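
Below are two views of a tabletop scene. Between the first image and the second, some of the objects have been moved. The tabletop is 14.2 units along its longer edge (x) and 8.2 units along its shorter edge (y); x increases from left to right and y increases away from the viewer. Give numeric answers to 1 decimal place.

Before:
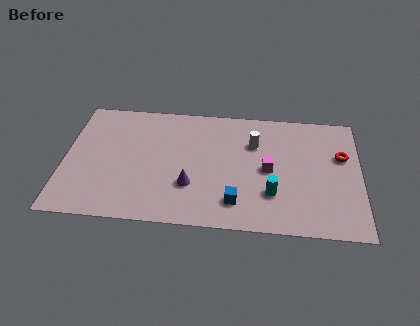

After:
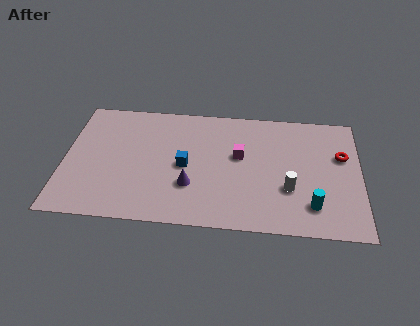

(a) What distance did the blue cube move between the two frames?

3.3

From (8.3, 1.7) to (5.8, 3.9), the blue cube covered √(2.5² + 2.2²) ≈ 3.3 units.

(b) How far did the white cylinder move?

3.4

From (9.1, 5.7) to (10.8, 2.8), the white cylinder covered √(1.7² + 2.9²) ≈ 3.4 units.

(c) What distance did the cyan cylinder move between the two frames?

2.0

The cyan cylinder was near (10.0, 2.4) before and (11.9, 1.8) after, so it travelled √(1.9² + 0.6²) ≈ 2.0 units.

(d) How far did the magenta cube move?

1.6

From (9.8, 4.0) to (8.4, 4.8), the magenta cube covered √(1.4² + 0.8²) ≈ 1.6 units.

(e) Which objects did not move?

the red torus and the purple cone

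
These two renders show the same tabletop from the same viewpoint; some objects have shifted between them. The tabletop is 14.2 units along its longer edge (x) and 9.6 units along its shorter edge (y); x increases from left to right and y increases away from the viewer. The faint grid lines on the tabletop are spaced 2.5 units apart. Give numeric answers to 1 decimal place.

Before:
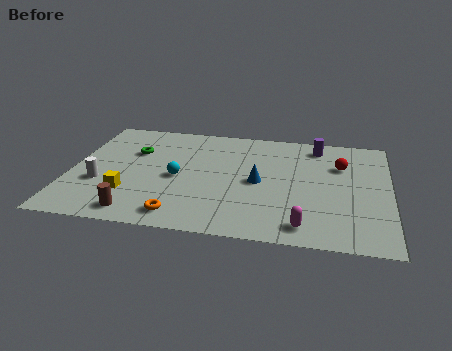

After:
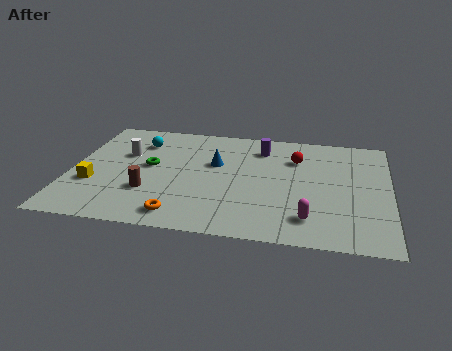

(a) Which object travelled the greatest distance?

the cyan sphere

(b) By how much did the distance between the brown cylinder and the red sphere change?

-2.8

They were about 10.3 units apart before and 7.5 after — 2.8 units closer together.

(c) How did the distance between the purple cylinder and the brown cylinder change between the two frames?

-3.8

Before: roughly 10.4 units apart; after: 6.6. That's 3.8 units closer together.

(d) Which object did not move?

the orange torus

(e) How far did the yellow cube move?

1.7

The yellow cube was near (2.7, 2.7) before and (1.1, 3.3) after, so it travelled √(1.6² + 0.6²) ≈ 1.7 units.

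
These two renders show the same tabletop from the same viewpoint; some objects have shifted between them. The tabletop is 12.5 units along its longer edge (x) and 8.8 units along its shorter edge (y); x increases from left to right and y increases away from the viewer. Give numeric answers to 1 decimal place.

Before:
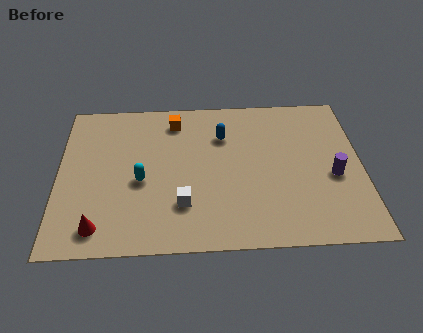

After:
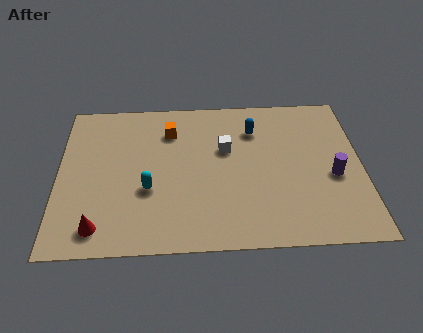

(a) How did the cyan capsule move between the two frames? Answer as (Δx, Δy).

(0.3, -0.5)

The cyan capsule was at about (3.4, 3.8) and moved to about (3.7, 3.3).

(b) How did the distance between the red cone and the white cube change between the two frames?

+3.1

The distance was about 3.6 in the first image and 6.7 in the second, so they moved 3.1 units further apart.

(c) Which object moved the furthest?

the white cube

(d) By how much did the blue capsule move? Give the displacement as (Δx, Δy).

(1.3, 0.3)

The blue capsule started near (6.8, 6.3) and ended near (8.1, 6.6).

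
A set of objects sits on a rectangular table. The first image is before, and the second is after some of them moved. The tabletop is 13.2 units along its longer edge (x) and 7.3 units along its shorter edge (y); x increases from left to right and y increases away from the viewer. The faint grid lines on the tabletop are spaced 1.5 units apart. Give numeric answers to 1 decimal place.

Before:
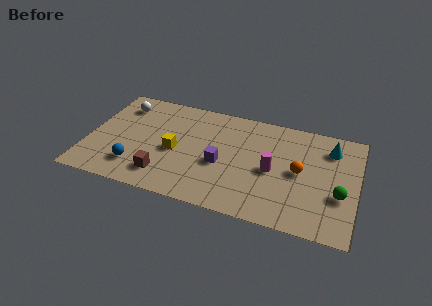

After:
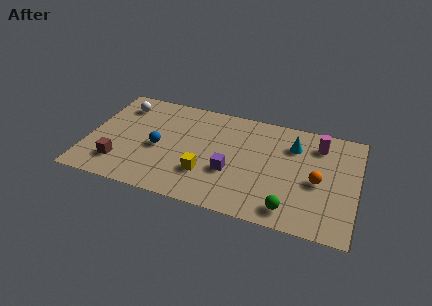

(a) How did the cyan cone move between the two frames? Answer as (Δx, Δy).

(-1.8, -0.3)

The cyan cone started near (11.8, 5.7) and ended near (10.0, 5.4).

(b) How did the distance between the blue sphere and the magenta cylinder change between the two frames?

+1.3

The distance was about 6.8 in the first image and 8.1 in the second, so they moved 1.3 units further apart.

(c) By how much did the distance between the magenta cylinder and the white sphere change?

+1.7

The distance was about 8.1 in the first image and 9.8 in the second, so they moved 1.7 units further apart.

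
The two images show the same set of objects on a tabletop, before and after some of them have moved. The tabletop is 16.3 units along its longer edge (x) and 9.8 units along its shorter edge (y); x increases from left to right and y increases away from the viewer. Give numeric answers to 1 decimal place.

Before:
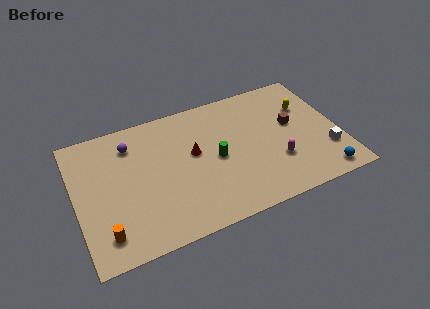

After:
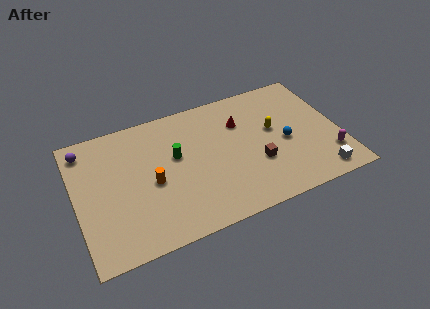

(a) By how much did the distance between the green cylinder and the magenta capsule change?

+5.9

The distance was about 3.9 in the first image and 9.8 in the second, so they moved 5.9 units further apart.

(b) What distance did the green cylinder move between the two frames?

2.6

From (8.6, 4.7) to (6.2, 5.8), the green cylinder covered √(2.4² + 1.1²) ≈ 2.6 units.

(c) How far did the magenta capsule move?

3.3

From (12.2, 3.1) to (15.4, 2.4), the magenta capsule covered √(3.2² + 0.7²) ≈ 3.3 units.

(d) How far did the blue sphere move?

3.8

The blue sphere was near (14.8, 1.1) before and (12.9, 4.4) after, so it travelled √(1.9² + 3.3²) ≈ 3.8 units.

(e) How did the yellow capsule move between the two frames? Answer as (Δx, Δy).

(-2.2, -1.1)

The yellow capsule was at about (14.5, 6.7) and moved to about (12.3, 5.6).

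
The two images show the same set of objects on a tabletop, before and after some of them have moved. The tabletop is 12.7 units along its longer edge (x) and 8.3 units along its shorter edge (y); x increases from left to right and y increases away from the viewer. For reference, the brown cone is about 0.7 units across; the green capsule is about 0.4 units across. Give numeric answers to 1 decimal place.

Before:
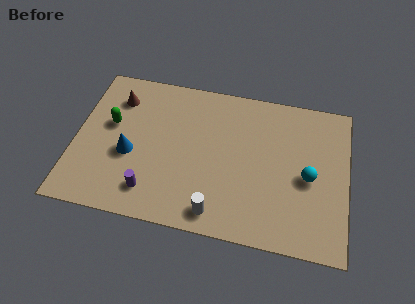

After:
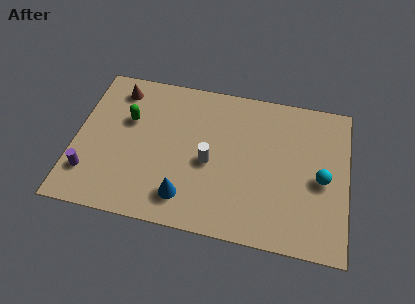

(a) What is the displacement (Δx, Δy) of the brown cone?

(0.0, 0.5)

The brown cone was at about (1.8, 6.4) and moved to about (1.8, 6.9).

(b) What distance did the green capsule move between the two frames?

0.9

The green capsule was near (1.6, 4.9) before and (2.4, 5.3) after, so it travelled √(0.8² + 0.4²) ≈ 0.9 units.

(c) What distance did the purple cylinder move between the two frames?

2.9

The purple cylinder was near (3.7, 1.6) before and (0.8, 2.0) after, so it travelled √(2.9² + 0.4²) ≈ 2.9 units.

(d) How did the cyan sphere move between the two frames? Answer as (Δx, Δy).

(0.6, 0.0)

The cyan sphere started near (10.9, 3.8) and ended near (11.5, 3.8).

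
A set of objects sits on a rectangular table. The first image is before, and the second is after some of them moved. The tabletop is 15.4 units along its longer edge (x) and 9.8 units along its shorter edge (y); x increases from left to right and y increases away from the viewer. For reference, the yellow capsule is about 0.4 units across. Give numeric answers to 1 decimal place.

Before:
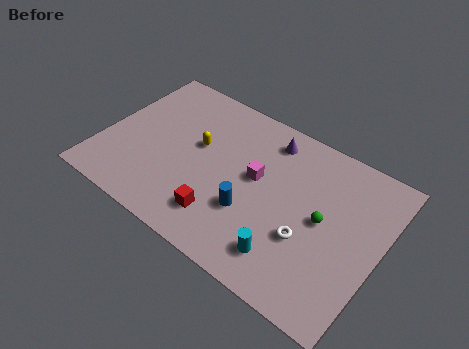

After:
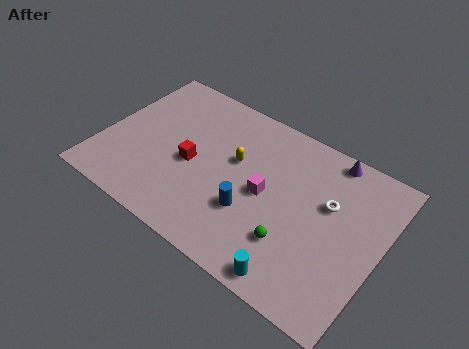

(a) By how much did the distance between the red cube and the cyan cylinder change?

+3.6

They were about 3.7 units apart before and 7.3 after — 3.6 units further apart.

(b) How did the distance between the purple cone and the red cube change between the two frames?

+2.0

Before: roughly 6.3 units apart; after: 8.3. That's 2.0 units further apart.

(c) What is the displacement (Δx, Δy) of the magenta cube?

(0.6, -0.7)

The magenta cube was at about (8.5, 5.5) and moved to about (9.1, 4.8).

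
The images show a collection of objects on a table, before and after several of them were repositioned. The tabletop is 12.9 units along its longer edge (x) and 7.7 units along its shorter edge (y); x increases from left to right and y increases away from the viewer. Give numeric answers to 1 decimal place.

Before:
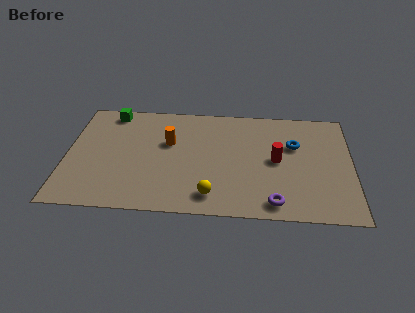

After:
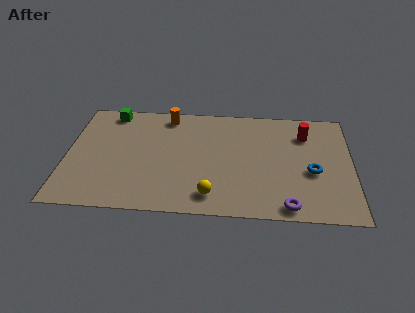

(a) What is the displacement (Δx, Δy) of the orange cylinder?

(-0.1, 1.9)

From the two frames, the orange cylinder sits at roughly (4.6, 4.8) before and (4.5, 6.7) after.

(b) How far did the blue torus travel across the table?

2.0

The blue torus was near (10.3, 5.0) before and (11.1, 3.2) after, so it travelled √(0.8² + 1.8²) ≈ 2.0 units.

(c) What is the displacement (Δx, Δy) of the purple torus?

(0.6, -0.2)

From the two frames, the purple torus sits at roughly (9.4, 1.0) before and (10.0, 0.8) after.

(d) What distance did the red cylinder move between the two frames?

2.3

From (9.5, 3.9) to (10.8, 5.8), the red cylinder covered √(1.3² + 1.9²) ≈ 2.3 units.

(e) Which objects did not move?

the green cube and the yellow sphere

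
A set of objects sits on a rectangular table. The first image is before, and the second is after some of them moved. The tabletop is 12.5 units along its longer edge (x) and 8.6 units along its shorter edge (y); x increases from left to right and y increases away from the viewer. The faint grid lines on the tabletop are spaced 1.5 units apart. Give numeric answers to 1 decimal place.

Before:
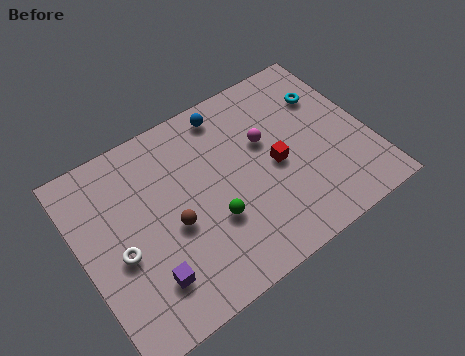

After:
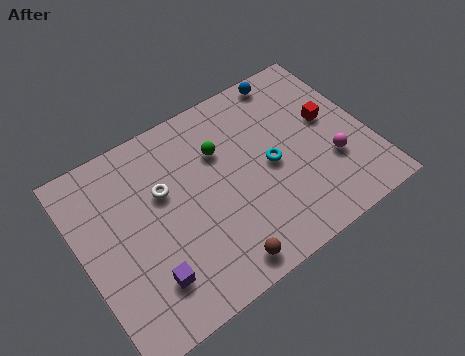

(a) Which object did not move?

the purple cube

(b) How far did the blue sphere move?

2.9

From (6.9, 7.5) to (9.8, 7.8), the blue sphere covered √(2.9² + 0.3²) ≈ 2.9 units.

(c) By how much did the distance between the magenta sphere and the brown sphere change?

+1.0

The distance was about 4.7 in the first image and 5.7 in the second, so they moved 1.0 units further apart.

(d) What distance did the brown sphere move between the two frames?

3.1

The brown sphere moved from about (3.8, 3.7) to (5.3, 1.0), a distance of √(1.5² + 2.7²) ≈ 3.1.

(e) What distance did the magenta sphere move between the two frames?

3.5

The magenta sphere moved from about (8.2, 5.3) to (10.7, 2.9), a distance of √(2.5² + 2.4²) ≈ 3.5.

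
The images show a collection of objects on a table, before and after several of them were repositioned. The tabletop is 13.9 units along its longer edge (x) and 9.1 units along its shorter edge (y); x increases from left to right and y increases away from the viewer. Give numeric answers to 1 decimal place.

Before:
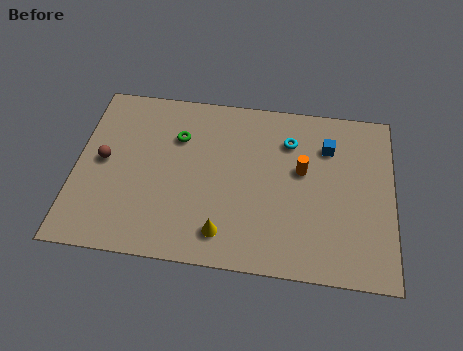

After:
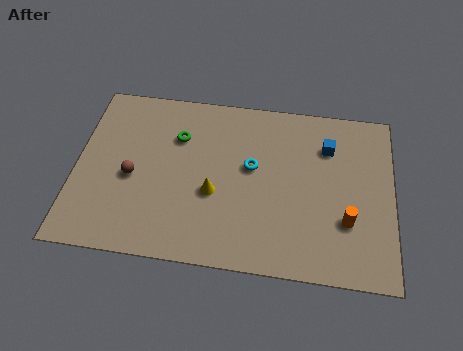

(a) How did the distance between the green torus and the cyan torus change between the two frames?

-1.4

Before: roughly 4.9 units apart; after: 3.5. That's 1.4 units closer together.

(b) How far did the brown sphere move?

1.5

The brown sphere moved from about (1.2, 4.7) to (2.5, 4.0), a distance of √(1.3² + 0.7²) ≈ 1.5.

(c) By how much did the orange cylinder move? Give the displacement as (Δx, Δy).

(2.0, -2.4)

The orange cylinder started near (9.9, 5.3) and ended near (11.9, 2.9).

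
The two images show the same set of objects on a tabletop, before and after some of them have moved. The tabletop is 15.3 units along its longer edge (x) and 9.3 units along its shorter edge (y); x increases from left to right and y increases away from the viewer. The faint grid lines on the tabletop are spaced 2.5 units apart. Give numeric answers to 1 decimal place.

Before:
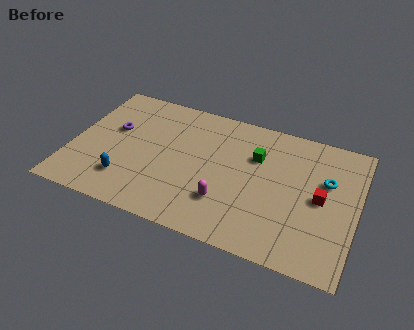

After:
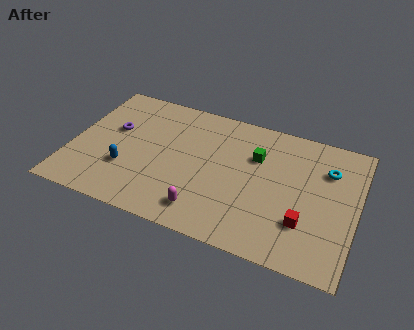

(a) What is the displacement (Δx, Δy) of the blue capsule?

(-0.1, 0.8)

From the two frames, the blue capsule sits at roughly (3.2, 2.2) before and (3.1, 3.0) after.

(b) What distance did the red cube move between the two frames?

2.0

From (13.4, 4.6) to (12.7, 2.7), the red cube covered √(0.7² + 1.9²) ≈ 2.0 units.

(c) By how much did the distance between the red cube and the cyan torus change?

+2.8

The distance was about 1.3 in the first image and 4.1 in the second, so they moved 2.8 units further apart.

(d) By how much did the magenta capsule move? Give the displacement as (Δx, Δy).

(-1.0, -1.0)

The magenta capsule started near (8.5, 2.6) and ended near (7.5, 1.6).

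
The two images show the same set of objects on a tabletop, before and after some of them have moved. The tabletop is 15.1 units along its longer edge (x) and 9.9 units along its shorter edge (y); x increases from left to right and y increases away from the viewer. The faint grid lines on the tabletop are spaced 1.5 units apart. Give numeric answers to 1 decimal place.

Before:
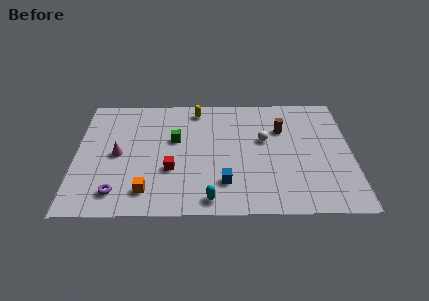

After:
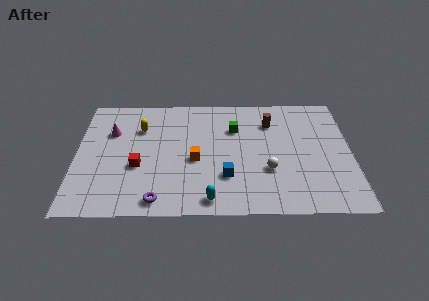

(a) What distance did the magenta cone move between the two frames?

1.9

The magenta cone moved from about (2.3, 4.8) to (1.9, 6.7), a distance of √(0.4² + 1.9²) ≈ 1.9.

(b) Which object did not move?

the cyan capsule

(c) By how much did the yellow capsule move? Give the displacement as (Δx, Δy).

(-3.1, -1.6)

From the two frames, the yellow capsule sits at roughly (6.6, 8.6) before and (3.5, 7.0) after.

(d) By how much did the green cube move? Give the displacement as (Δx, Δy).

(3.3, 0.9)

The green cube was at about (5.4, 6.0) and moved to about (8.7, 6.9).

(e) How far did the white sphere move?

2.5

From (10.3, 5.9) to (10.5, 3.4), the white sphere covered √(0.2² + 2.5²) ≈ 2.5 units.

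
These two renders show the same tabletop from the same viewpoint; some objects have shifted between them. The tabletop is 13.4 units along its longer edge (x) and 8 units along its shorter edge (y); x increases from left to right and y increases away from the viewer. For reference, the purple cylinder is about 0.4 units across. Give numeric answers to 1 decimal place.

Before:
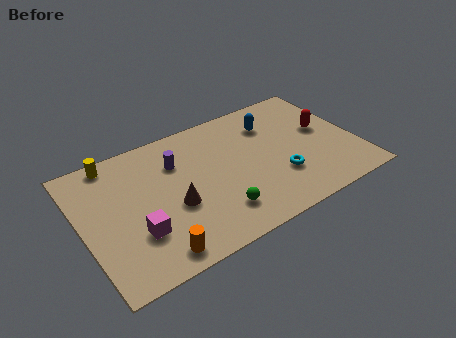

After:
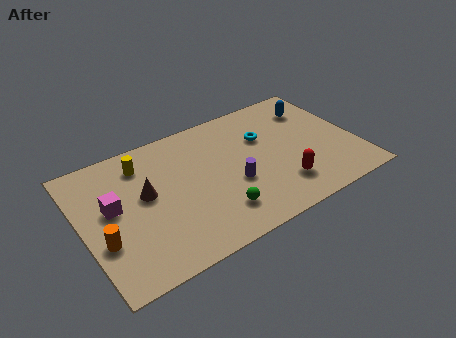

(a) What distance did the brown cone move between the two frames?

1.8

The brown cone moved from about (4.3, 3.2) to (3.1, 4.5), a distance of √(1.2² + 1.3²) ≈ 1.8.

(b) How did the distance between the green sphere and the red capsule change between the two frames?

-3.2

Before: roughly 6.4 units apart; after: 3.2. That's 3.2 units closer together.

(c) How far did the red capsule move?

3.7

The red capsule was near (12.0, 4.5) before and (9.4, 1.9) after, so it travelled √(2.6² + 2.6²) ≈ 3.7 units.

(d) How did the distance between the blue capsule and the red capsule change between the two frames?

+2.0

The distance was about 2.8 in the first image and 4.8 in the second, so they moved 2.0 units further apart.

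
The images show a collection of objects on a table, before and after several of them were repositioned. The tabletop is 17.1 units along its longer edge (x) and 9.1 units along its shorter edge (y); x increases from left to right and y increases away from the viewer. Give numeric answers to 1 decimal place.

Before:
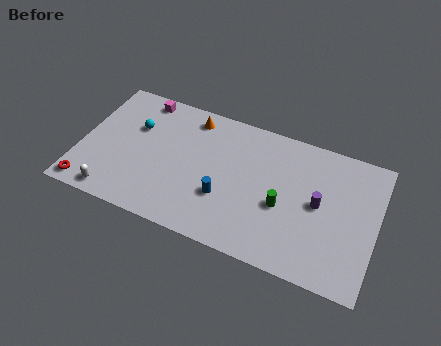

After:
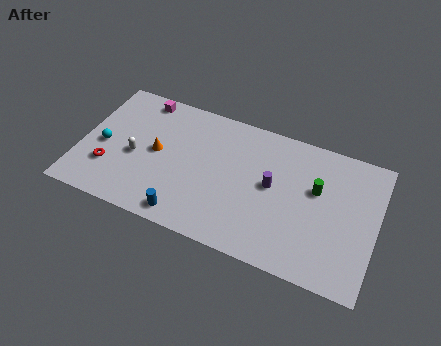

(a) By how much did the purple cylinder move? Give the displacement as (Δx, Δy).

(-2.7, 0.2)

The purple cylinder started near (13.8, 4.7) and ended near (11.1, 4.9).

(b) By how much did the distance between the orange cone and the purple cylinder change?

-1.6

Before: roughly 8.3 units apart; after: 6.7. That's 1.6 units closer together.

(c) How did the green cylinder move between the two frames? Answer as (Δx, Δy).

(1.8, 1.8)

From the two frames, the green cylinder sits at roughly (11.8, 3.8) before and (13.6, 5.6) after.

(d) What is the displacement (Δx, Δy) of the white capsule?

(0.9, 3.0)

The white capsule was at about (2.3, 1.0) and moved to about (3.2, 4.0).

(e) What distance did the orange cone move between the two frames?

3.5

From (6.1, 7.8) to (4.4, 4.7), the orange cone covered √(1.7² + 3.1²) ≈ 3.5 units.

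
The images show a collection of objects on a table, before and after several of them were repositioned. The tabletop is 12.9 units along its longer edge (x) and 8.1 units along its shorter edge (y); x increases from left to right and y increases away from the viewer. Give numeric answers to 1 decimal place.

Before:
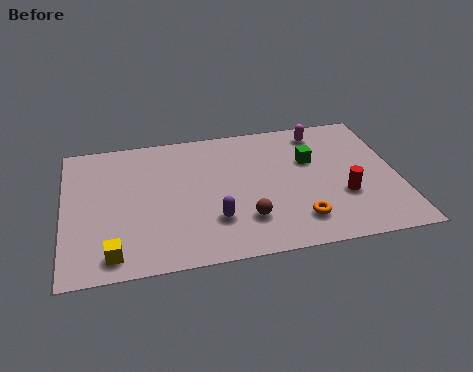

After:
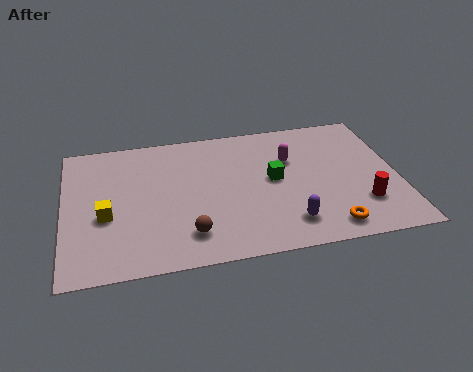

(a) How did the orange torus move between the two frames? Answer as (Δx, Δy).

(1.1, -0.6)

The orange torus started near (8.9, 1.7) and ended near (10.0, 1.1).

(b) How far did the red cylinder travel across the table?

0.9

The red cylinder moved from about (10.7, 2.8) to (11.4, 2.2), a distance of √(0.7² + 0.6²) ≈ 0.9.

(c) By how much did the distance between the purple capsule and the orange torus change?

-1.7

They were about 3.3 units apart before and 1.6 after — 1.7 units closer together.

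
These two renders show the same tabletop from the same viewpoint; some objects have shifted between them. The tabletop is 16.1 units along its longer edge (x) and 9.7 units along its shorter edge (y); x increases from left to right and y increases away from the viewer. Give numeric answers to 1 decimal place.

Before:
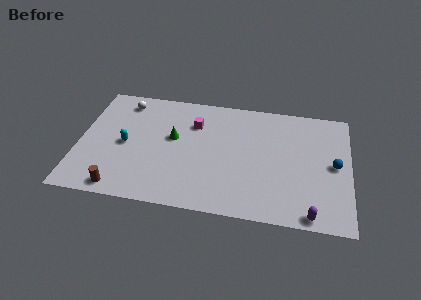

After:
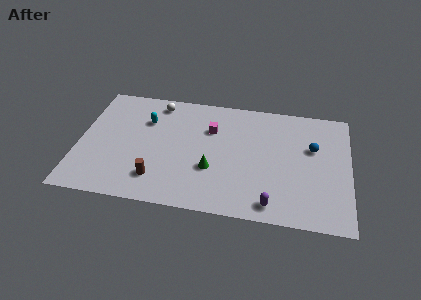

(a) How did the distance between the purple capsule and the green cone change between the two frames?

-5.4

The distance was about 9.6 in the first image and 4.2 in the second, so they moved 5.4 units closer together.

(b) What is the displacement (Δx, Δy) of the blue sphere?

(-1.3, 1.2)

The blue sphere started near (15.2, 4.9) and ended near (13.9, 6.1).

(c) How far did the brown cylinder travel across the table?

2.4

The brown cylinder moved from about (2.7, 1.0) to (4.8, 2.1), a distance of √(2.1² + 1.1²) ≈ 2.4.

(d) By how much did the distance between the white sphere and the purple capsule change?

-3.5

Before: roughly 13.6 units apart; after: 10.1. That's 3.5 units closer together.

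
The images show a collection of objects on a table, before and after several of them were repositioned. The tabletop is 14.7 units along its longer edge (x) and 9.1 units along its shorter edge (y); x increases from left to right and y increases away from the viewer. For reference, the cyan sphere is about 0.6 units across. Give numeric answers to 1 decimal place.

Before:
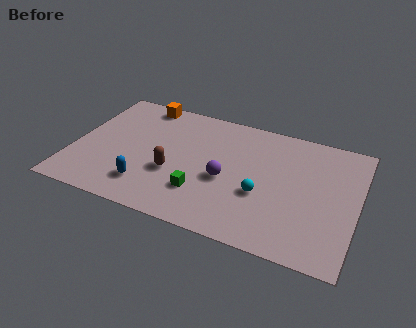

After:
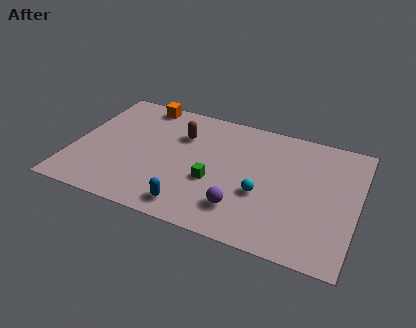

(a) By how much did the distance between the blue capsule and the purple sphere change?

-1.7

They were about 4.3 units apart before and 2.6 after — 1.7 units closer together.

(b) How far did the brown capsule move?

3.0

From (5.3, 3.4) to (5.4, 6.4), the brown capsule covered √(0.1² + 3.0²) ≈ 3.0 units.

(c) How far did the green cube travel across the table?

1.1

From (6.9, 2.5) to (7.4, 3.5), the green cube covered √(0.5² + 1.0²) ≈ 1.1 units.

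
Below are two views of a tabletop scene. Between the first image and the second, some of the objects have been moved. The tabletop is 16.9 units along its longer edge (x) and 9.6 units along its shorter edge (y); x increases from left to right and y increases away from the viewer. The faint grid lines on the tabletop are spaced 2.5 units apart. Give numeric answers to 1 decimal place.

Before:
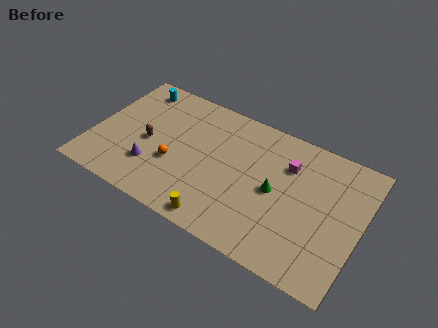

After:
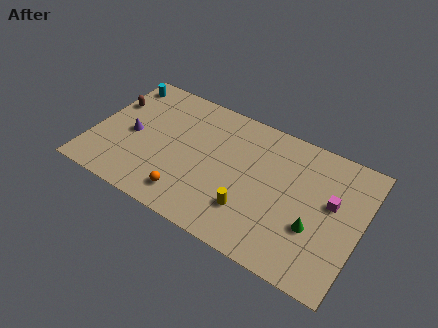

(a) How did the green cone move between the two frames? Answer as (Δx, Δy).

(2.6, -1.3)

The green cone was at about (11.6, 4.7) and moved to about (14.2, 3.4).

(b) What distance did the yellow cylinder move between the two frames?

2.3

From (8.6, 1.0) to (10.3, 2.6), the yellow cylinder covered √(1.7² + 1.6²) ≈ 2.3 units.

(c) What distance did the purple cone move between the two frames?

2.4

From (4.0, 2.7) to (2.4, 4.5), the purple cone covered √(1.6² + 1.8²) ≈ 2.4 units.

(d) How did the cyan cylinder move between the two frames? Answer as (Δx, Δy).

(-1.0, 0.0)

The cyan cylinder was at about (2.0, 8.2) and moved to about (1.0, 8.2).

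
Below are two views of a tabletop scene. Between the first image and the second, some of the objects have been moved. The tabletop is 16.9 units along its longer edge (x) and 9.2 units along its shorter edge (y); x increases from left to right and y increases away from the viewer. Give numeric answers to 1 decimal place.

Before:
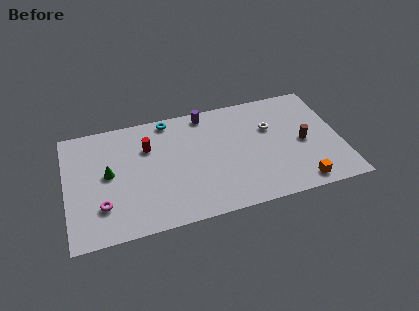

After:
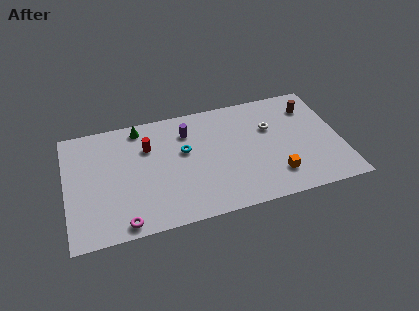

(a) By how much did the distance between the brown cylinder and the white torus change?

+0.3

They were about 2.5 units apart before and 2.8 after — 0.3 units further apart.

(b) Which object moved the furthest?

the green cone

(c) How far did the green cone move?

3.8

The green cone was near (2.6, 4.9) before and (4.7, 8.1) after, so it travelled √(2.1² + 3.2²) ≈ 3.8 units.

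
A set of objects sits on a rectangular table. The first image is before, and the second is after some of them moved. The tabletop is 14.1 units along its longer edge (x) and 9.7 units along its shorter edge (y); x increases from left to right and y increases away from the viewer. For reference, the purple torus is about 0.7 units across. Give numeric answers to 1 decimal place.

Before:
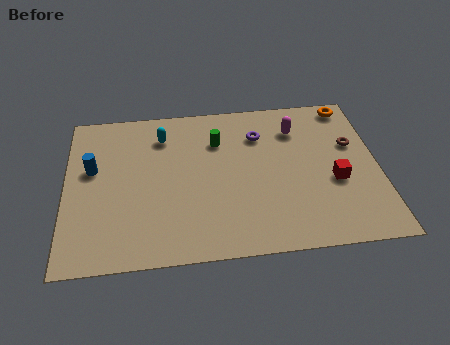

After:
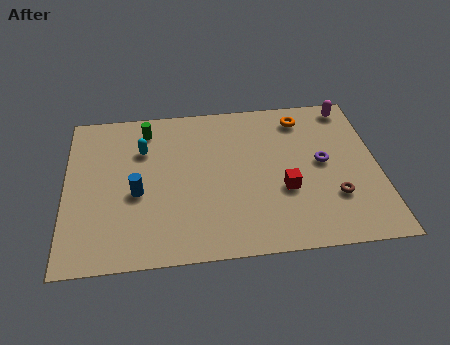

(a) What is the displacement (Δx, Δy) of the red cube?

(-2.3, -0.3)

From the two frames, the red cube sits at roughly (12.1, 3.9) before and (9.8, 3.6) after.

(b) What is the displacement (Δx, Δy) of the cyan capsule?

(-0.9, -0.8)

The cyan capsule started near (4.4, 7.6) and ended near (3.5, 6.8).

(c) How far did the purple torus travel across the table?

3.5

From (8.8, 7.2) to (11.6, 5.1), the purple torus covered √(2.8² + 2.1²) ≈ 3.5 units.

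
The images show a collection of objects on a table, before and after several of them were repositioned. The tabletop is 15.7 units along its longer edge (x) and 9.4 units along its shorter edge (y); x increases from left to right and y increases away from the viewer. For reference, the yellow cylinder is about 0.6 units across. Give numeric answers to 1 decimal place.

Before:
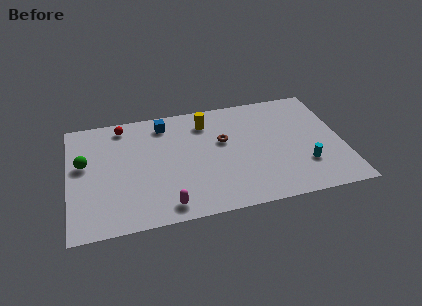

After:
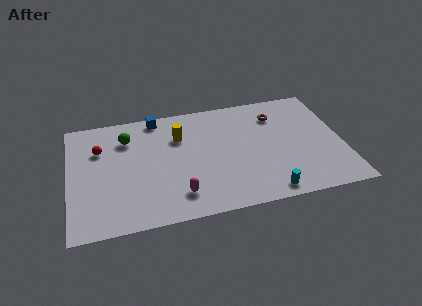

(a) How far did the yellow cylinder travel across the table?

1.8

The yellow cylinder was near (8.0, 7.5) before and (6.4, 6.6) after, so it travelled √(1.6² + 0.9²) ≈ 1.8 units.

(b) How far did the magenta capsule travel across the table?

1.0

From (5.4, 1.2) to (6.1, 1.9), the magenta capsule covered √(0.7² + 0.7²) ≈ 1.0 units.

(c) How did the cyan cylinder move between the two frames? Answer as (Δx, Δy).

(-2.3, -1.7)

From the two frames, the cyan cylinder sits at roughly (13.4, 2.7) before and (11.1, 1.0) after.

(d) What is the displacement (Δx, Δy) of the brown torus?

(3.2, 1.5)

The brown torus was at about (8.9, 5.7) and moved to about (12.1, 7.2).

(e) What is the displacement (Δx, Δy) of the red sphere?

(-1.4, -1.7)

The red sphere was at about (3.2, 8.2) and moved to about (1.8, 6.5).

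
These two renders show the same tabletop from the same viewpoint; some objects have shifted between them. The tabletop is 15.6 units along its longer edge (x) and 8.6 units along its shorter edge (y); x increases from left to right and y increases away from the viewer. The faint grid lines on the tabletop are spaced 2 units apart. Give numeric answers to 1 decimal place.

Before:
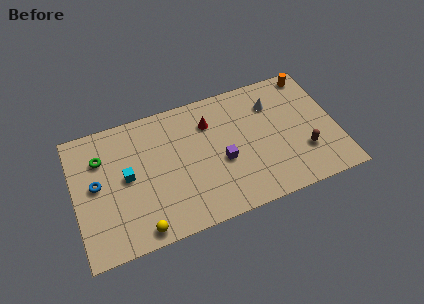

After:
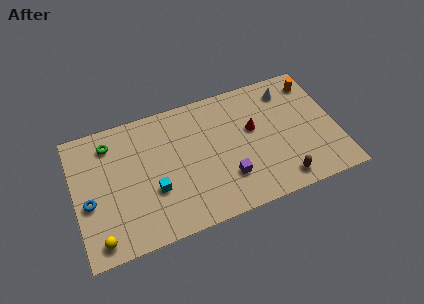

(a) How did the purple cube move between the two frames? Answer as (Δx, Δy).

(0.2, -1.2)

The purple cube started near (8.7, 3.6) and ended near (8.9, 2.4).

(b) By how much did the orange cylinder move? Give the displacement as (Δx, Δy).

(0.1, -0.6)

The orange cylinder started near (14.5, 7.7) and ended near (14.6, 7.1).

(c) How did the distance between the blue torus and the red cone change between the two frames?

+2.9

The distance was about 7.1 in the first image and 10.0 in the second, so they moved 2.9 units further apart.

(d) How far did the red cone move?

2.8

From (8.2, 6.4) to (10.7, 5.1), the red cone covered √(2.5² + 1.3²) ≈ 2.8 units.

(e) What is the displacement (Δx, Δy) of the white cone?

(1.0, 0.6)

The white cone started near (12.0, 6.4) and ended near (13.0, 7.0).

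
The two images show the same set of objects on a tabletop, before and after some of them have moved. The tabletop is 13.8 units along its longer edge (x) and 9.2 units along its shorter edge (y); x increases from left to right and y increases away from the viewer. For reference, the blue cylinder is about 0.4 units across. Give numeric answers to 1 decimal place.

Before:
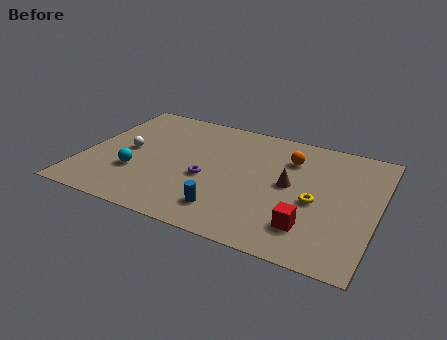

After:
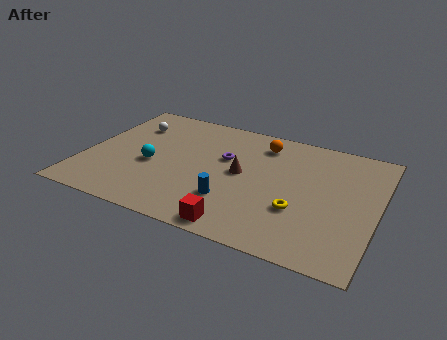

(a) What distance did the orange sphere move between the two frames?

1.6

The orange sphere moved from about (9.5, 6.8) to (8.1, 7.5), a distance of √(1.4² + 0.7²) ≈ 1.6.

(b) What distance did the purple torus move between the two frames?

2.0

The purple torus moved from about (5.9, 3.8) to (6.5, 5.7), a distance of √(0.6² + 1.9²) ≈ 2.0.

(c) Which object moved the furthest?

the red cube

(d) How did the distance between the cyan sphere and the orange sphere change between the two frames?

-1.8

Before: roughly 7.9 units apart; after: 6.1. That's 1.8 units closer together.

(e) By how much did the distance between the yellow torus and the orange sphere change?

+1.7

They were about 3.2 units apart before and 4.9 after — 1.7 units further apart.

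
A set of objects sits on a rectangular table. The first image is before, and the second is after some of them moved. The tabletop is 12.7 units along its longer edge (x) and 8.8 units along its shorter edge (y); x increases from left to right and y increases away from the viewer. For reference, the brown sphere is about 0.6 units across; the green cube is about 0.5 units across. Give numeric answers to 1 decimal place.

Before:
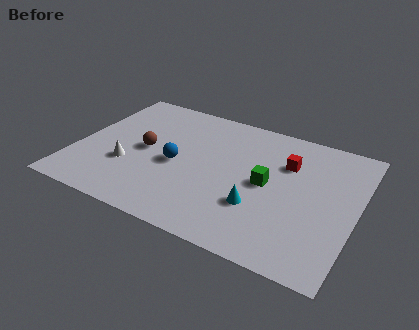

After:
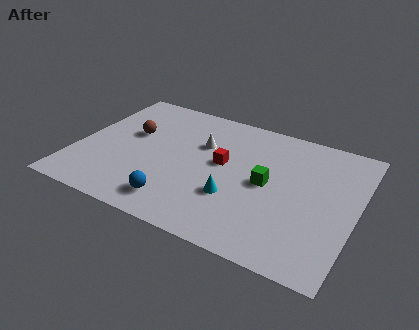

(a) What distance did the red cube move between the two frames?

3.0

From (9.4, 6.1) to (6.6, 4.9), the red cube covered √(2.8² + 1.2²) ≈ 3.0 units.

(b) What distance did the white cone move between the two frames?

4.1

The white cone was near (2.5, 3.0) before and (5.5, 5.8) after, so it travelled √(3.0² + 2.8²) ≈ 4.1 units.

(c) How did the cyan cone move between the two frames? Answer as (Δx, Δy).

(-1.1, 0.1)

The cyan cone started near (8.5, 2.8) and ended near (7.4, 2.9).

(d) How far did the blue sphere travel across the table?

2.5

The blue sphere moved from about (4.6, 4.0) to (5.0, 1.5), a distance of √(0.4² + 2.5²) ≈ 2.5.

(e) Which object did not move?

the green cube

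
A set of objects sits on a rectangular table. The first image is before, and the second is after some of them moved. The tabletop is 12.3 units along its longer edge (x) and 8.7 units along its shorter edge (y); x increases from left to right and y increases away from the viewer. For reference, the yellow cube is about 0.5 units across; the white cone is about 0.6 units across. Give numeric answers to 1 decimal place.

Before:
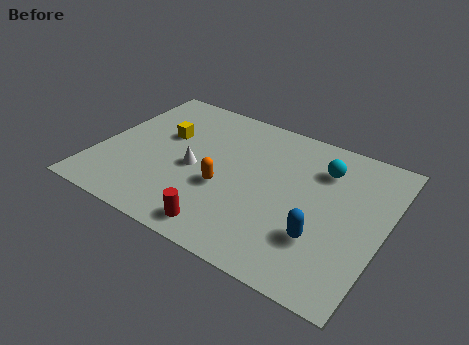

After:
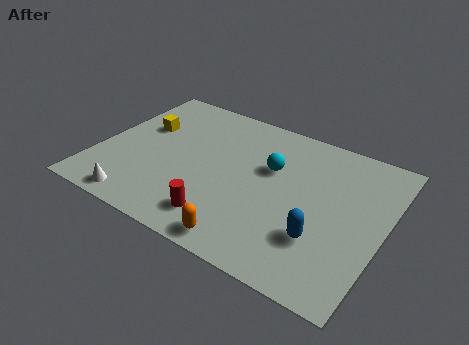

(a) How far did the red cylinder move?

0.5

The red cylinder moved from about (6.0, 1.1) to (5.8, 1.6), a distance of √(0.2² + 0.5²) ≈ 0.5.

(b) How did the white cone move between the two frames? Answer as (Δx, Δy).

(-1.9, -3.0)

The white cone started near (4.2, 3.9) and ended near (2.3, 0.9).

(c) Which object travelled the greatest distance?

the white cone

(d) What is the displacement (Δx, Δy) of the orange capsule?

(1.4, -2.5)

The orange capsule started near (5.6, 3.4) and ended near (7.0, 0.9).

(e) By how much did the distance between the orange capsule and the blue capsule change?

-1.0

They were about 4.4 units apart before and 3.4 after — 1.0 units closer together.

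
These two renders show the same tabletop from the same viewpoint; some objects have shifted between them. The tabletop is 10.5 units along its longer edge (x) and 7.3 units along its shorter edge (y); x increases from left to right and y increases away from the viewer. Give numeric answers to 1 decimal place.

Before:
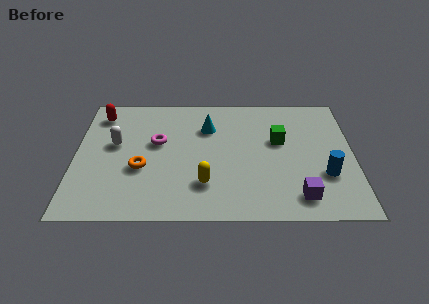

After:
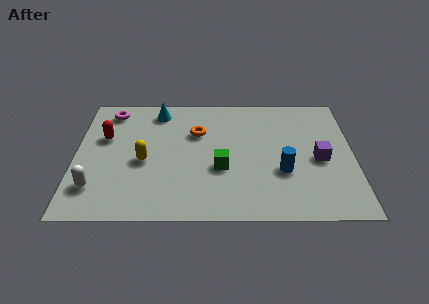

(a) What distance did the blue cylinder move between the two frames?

1.6

The blue cylinder was near (9.4, 2.4) before and (7.8, 2.6) after, so it travelled √(1.6² + 0.2²) ≈ 1.6 units.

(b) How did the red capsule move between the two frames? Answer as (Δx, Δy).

(0.2, -1.4)

From the two frames, the red capsule sits at roughly (0.9, 6.0) before and (1.1, 4.6) after.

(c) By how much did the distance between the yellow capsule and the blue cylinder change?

+0.7

They were about 4.5 units apart before and 5.2 after — 0.7 units further apart.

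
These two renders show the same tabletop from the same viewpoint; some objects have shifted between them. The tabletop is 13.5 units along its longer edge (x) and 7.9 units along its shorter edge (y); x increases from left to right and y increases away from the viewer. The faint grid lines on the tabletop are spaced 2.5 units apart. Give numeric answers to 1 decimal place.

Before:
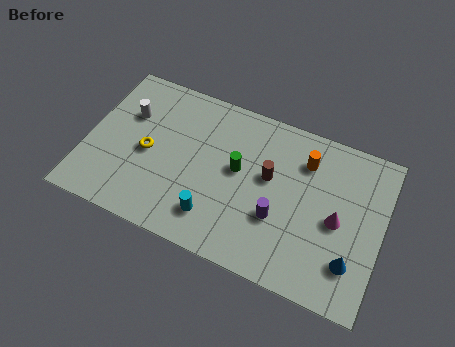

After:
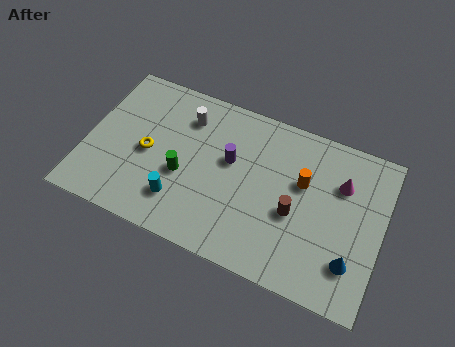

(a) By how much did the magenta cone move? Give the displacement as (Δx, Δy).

(0.0, 1.8)

The magenta cone was at about (11.5, 3.7) and moved to about (11.5, 5.5).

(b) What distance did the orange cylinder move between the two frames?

1.1

The orange cylinder moved from about (9.8, 6.0) to (9.8, 4.9), a distance of √(0.0² + 1.1²) ≈ 1.1.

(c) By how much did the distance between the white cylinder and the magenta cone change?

-2.7

They were about 9.9 units apart before and 7.2 after — 2.7 units closer together.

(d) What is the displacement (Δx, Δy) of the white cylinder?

(2.6, 0.8)

The white cylinder started near (1.7, 5.3) and ended near (4.3, 6.1).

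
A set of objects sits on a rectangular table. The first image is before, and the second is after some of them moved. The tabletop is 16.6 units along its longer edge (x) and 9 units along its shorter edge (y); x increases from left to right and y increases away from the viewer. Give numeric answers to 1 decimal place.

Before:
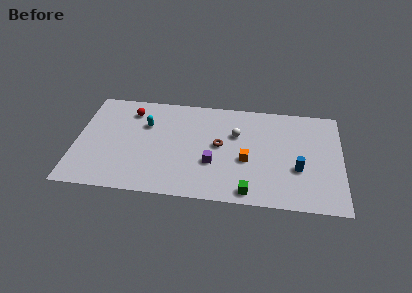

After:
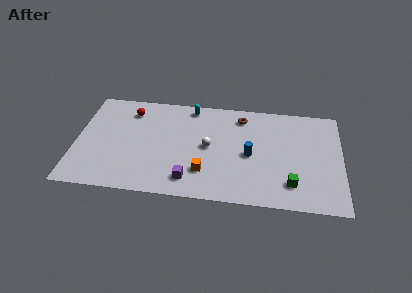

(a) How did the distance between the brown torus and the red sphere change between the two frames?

+0.8

Before: roughly 6.2 units apart; after: 7.0. That's 0.8 units further apart.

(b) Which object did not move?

the red sphere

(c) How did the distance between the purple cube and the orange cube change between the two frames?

-1.0

They were about 2.2 units apart before and 1.2 after — 1.0 units closer together.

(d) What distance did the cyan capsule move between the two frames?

3.4

The cyan capsule was near (4.3, 6.1) before and (7.1, 8.0) after, so it travelled √(2.8² + 1.9²) ≈ 3.4 units.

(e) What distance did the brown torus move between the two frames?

3.0

The brown torus was near (9.0, 4.8) before and (10.3, 7.5) after, so it travelled √(1.3² + 2.7²) ≈ 3.0 units.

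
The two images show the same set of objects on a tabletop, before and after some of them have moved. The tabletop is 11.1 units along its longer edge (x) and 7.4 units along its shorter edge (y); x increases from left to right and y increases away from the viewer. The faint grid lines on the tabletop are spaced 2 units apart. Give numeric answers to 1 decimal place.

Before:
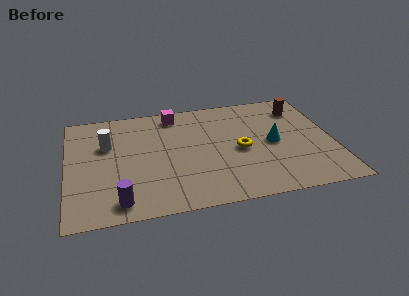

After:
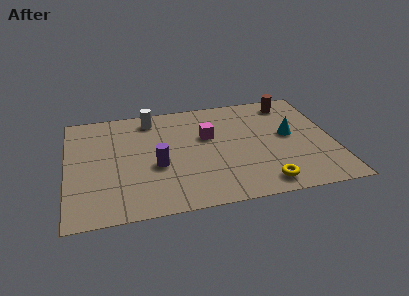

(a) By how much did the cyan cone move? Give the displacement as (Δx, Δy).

(0.7, 0.4)

The cyan cone was at about (8.6, 3.6) and moved to about (9.3, 4.0).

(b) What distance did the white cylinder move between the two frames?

2.4

From (1.7, 4.8) to (3.6, 6.3), the white cylinder covered √(1.9² + 1.5²) ≈ 2.4 units.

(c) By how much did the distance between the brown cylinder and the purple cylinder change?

-2.5

The distance was about 9.2 in the first image and 6.7 in the second, so they moved 2.5 units closer together.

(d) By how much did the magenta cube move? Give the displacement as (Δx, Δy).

(1.3, -1.8)

The magenta cube started near (4.6, 6.4) and ended near (5.9, 4.6).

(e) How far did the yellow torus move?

2.5

The yellow torus was near (7.2, 3.4) before and (8.0, 1.0) after, so it travelled √(0.8² + 2.4²) ≈ 2.5 units.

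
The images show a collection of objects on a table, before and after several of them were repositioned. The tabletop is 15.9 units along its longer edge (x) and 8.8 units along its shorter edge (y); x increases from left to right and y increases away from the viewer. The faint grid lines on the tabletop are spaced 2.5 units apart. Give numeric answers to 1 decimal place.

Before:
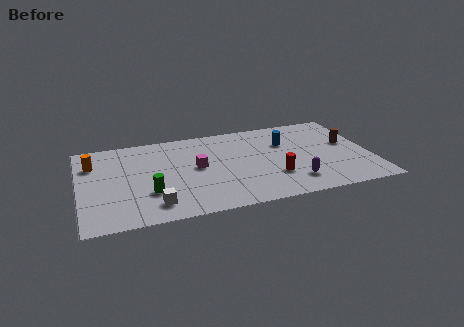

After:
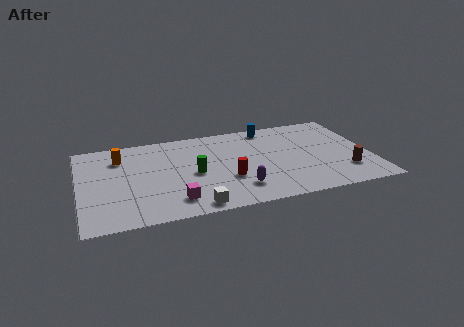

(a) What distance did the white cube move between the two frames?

2.2

From (3.9, 1.6) to (6.0, 0.9), the white cube covered √(2.1² + 0.7²) ≈ 2.2 units.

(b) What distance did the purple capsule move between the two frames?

3.0

The purple capsule was near (11.5, 1.9) before and (8.5, 2.0) after, so it travelled √(3.0² + 0.1²) ≈ 3.0 units.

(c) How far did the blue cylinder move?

2.0

The blue cylinder moved from about (11.4, 6.0) to (10.6, 7.8), a distance of √(0.8² + 1.8²) ≈ 2.0.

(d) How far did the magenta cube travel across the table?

3.3

The magenta cube moved from about (6.4, 4.7) to (5.0, 1.7), a distance of √(1.4² + 3.0²) ≈ 3.3.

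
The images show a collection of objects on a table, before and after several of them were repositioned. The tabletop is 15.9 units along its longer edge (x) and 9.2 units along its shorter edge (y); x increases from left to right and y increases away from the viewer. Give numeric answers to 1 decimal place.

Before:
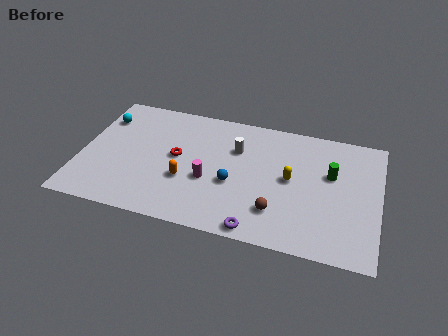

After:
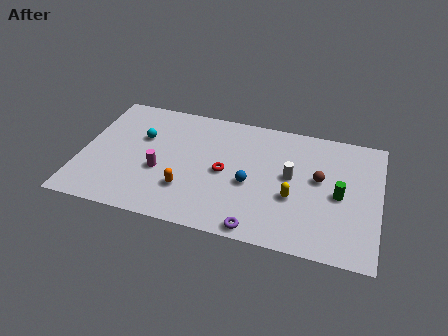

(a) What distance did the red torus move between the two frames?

2.6

The red torus was near (5.1, 4.9) before and (7.7, 4.4) after, so it travelled √(2.6² + 0.5²) ≈ 2.6 units.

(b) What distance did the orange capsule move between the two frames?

0.7

The orange capsule moved from about (5.7, 3.3) to (5.8, 2.6), a distance of √(0.1² + 0.7²) ≈ 0.7.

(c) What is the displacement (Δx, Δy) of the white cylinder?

(3.0, -1.3)

The white cylinder was at about (8.2, 6.3) and moved to about (11.2, 5.0).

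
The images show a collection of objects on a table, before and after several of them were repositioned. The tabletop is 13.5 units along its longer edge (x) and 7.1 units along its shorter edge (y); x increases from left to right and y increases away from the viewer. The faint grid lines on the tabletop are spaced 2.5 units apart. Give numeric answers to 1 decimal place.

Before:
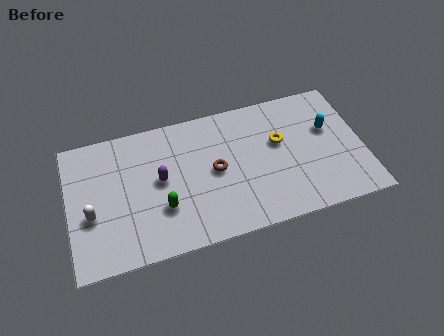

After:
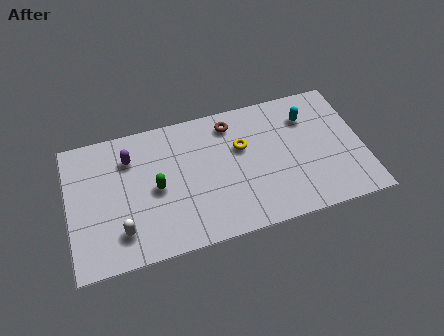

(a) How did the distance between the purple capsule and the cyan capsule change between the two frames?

+0.4

The distance was about 7.8 in the first image and 8.2 in the second, so they moved 0.4 units further apart.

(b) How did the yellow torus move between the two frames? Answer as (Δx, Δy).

(-1.7, 0.2)

The yellow torus started near (9.7, 4.3) and ended near (8.0, 4.5).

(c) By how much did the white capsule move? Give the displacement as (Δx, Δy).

(1.3, -1.2)

From the two frames, the white capsule sits at roughly (1.0, 2.8) before and (2.3, 1.6) after.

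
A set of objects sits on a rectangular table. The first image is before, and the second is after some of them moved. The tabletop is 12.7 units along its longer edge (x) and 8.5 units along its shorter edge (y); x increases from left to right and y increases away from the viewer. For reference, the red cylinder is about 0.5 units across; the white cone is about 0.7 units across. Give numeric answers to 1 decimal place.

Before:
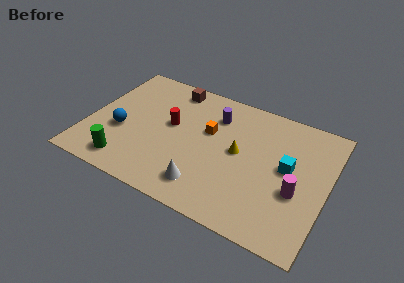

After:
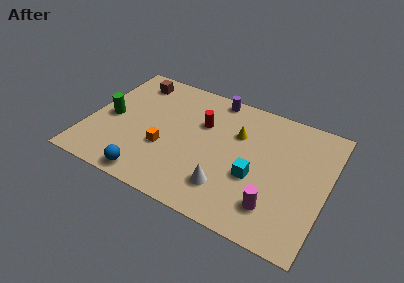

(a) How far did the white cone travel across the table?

1.2

The white cone was near (6.6, 1.6) before and (7.7, 2.0) after, so it travelled √(1.1² + 0.4²) ≈ 1.2 units.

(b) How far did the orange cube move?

3.0

The orange cube moved from about (6.3, 5.2) to (4.2, 3.1), a distance of √(2.1² + 2.1²) ≈ 3.0.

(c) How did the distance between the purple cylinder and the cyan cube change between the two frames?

+0.7

Before: roughly 4.5 units apart; after: 5.2. That's 0.7 units further apart.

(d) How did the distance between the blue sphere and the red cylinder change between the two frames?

+2.3

The distance was about 2.9 in the first image and 5.2 in the second, so they moved 2.3 units further apart.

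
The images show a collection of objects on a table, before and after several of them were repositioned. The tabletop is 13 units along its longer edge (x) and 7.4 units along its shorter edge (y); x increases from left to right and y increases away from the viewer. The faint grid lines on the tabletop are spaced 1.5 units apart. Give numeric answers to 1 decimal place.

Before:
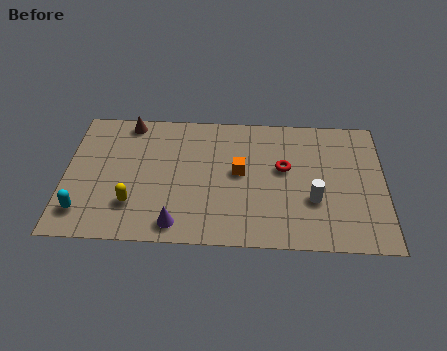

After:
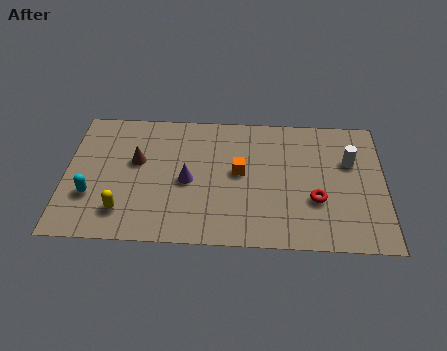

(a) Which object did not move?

the orange cube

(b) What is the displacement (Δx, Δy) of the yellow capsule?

(-0.4, -0.4)

The yellow capsule was at about (2.8, 2.0) and moved to about (2.4, 1.6).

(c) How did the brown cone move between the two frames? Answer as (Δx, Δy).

(0.4, -2.2)

From the two frames, the brown cone sits at roughly (2.5, 6.6) before and (2.9, 4.4) after.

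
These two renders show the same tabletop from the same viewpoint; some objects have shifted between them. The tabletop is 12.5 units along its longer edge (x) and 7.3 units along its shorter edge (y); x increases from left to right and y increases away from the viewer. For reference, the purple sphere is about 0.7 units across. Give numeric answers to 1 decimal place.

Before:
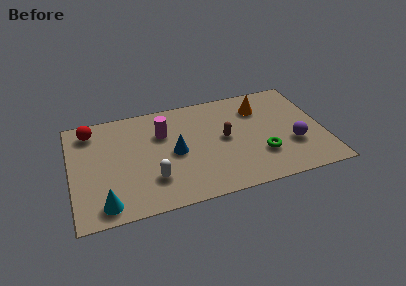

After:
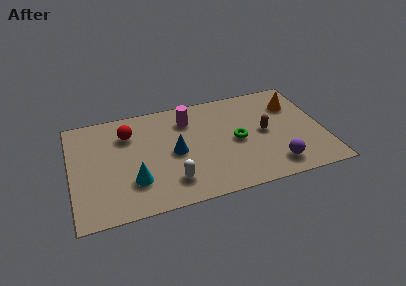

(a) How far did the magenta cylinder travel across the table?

1.4

The magenta cylinder moved from about (4.6, 5.0) to (5.9, 5.6), a distance of √(1.3² + 0.6²) ≈ 1.4.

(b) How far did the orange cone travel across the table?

1.7

From (9.5, 5.5) to (11.2, 5.3), the orange cone covered √(1.7² + 0.2²) ≈ 1.7 units.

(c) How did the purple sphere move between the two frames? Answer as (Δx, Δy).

(-1.0, -1.2)

The purple sphere started near (10.9, 2.5) and ended near (9.9, 1.3).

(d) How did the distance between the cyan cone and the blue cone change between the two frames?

-1.9

The distance was about 4.4 in the first image and 2.5 in the second, so they moved 1.9 units closer together.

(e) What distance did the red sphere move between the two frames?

1.9

The red sphere moved from about (1.1, 6.1) to (2.9, 5.4), a distance of √(1.8² + 0.7²) ≈ 1.9.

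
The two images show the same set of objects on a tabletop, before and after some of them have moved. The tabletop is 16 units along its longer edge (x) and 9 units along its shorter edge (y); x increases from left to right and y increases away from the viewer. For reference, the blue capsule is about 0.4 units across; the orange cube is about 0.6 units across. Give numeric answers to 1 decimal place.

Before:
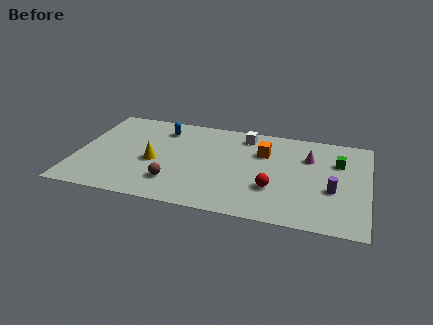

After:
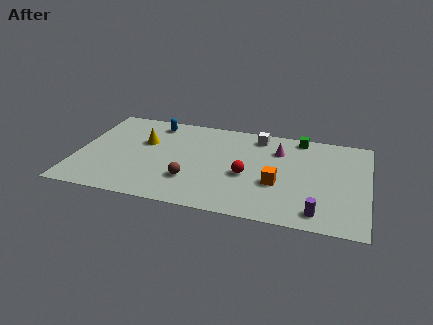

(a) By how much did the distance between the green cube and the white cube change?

-3.1

The distance was about 5.4 in the first image and 2.3 in the second, so they moved 3.1 units closer together.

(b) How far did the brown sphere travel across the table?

1.0

From (5.5, 2.2) to (6.4, 2.6), the brown sphere covered √(0.9² + 0.4²) ≈ 1.0 units.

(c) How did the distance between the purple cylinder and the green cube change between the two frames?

+4.2

They were about 2.7 units apart before and 6.9 after — 4.2 units further apart.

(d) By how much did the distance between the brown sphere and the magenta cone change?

-2.2

The distance was about 8.3 in the first image and 6.1 in the second, so they moved 2.2 units closer together.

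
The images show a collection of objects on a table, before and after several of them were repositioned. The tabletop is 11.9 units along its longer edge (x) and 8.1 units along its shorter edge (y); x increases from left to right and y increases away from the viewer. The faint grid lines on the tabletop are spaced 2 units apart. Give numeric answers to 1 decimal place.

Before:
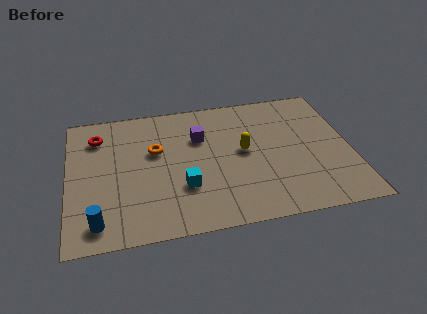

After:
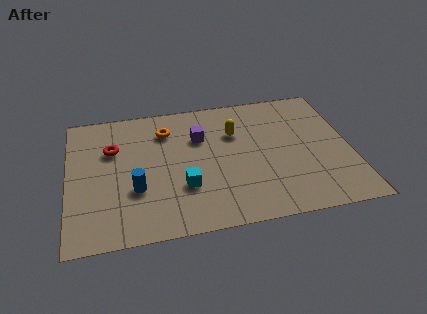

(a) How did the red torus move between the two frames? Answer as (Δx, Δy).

(0.6, -0.9)

The red torus was at about (1.3, 6.3) and moved to about (1.9, 5.4).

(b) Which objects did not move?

the purple cube and the cyan cube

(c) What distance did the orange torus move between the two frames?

1.3

From (3.7, 5.0) to (4.2, 6.2), the orange torus covered √(0.5² + 1.2²) ≈ 1.3 units.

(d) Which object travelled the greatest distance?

the blue cylinder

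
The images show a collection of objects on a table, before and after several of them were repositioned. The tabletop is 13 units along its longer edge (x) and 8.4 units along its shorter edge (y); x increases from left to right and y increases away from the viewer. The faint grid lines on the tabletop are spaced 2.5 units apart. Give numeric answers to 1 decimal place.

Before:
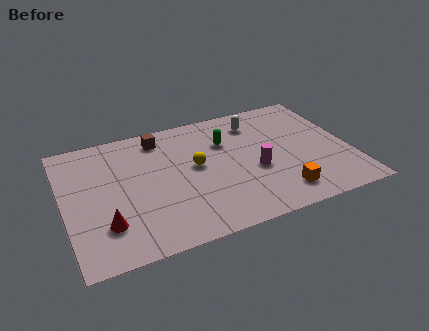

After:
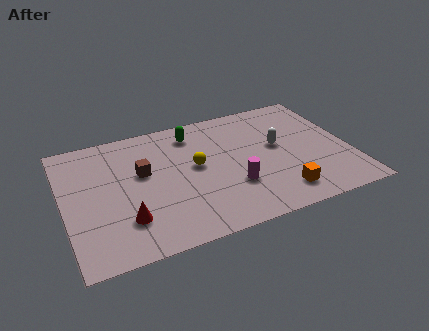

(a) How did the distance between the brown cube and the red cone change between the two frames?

-2.7

They were about 5.7 units apart before and 3.0 after — 2.7 units closer together.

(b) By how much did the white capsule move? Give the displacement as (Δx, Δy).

(0.8, -2.0)

The white capsule was at about (9.0, 6.7) and moved to about (9.8, 4.7).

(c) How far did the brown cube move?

2.3

From (4.6, 7.1) to (3.6, 5.0), the brown cube covered √(1.0² + 2.1²) ≈ 2.3 units.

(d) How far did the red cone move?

0.9

The red cone was near (1.7, 2.2) before and (2.6, 2.2) after, so it travelled √(0.9² + 0.0²) ≈ 0.9 units.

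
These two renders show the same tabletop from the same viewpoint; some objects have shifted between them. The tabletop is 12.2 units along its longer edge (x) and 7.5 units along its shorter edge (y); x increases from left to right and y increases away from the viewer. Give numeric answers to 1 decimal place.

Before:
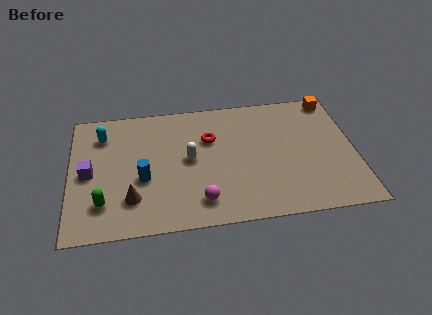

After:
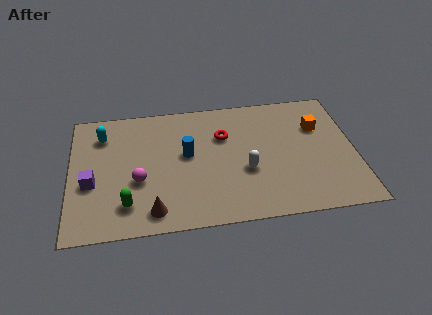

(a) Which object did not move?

the cyan capsule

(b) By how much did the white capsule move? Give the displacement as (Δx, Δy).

(2.4, -1.0)

The white capsule was at about (5.1, 3.9) and moved to about (7.5, 2.9).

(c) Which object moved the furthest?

the magenta sphere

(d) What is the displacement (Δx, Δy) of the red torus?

(0.6, 0.1)

From the two frames, the red torus sits at roughly (6.0, 5.0) before and (6.6, 5.1) after.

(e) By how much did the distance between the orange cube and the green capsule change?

-2.1

The distance was about 11.1 in the first image and 9.0 in the second, so they moved 2.1 units closer together.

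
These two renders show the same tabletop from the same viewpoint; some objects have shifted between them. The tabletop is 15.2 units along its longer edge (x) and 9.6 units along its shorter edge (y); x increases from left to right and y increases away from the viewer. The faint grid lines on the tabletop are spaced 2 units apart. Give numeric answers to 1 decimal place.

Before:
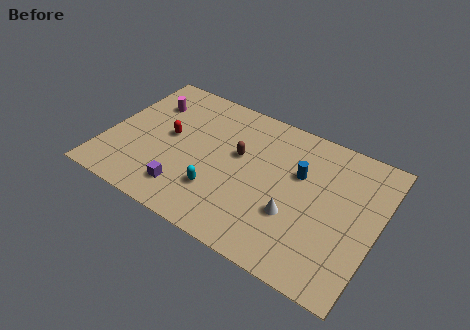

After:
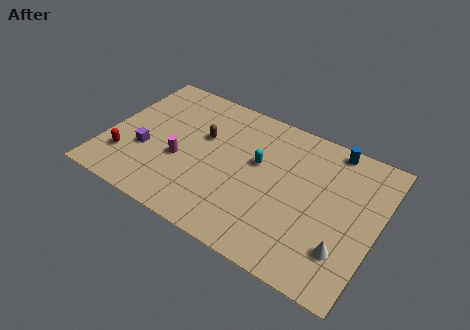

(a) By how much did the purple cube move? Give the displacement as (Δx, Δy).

(-2.6, 1.6)

From the two frames, the purple cube sits at roughly (4.9, 1.9) before and (2.3, 3.5) after.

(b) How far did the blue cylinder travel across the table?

3.0

The blue cylinder was near (10.7, 6.1) before and (12.2, 8.7) after, so it travelled √(1.5² + 2.6²) ≈ 3.0 units.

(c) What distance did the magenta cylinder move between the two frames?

4.0

The magenta cylinder moved from about (1.9, 7.0) to (4.3, 3.8), a distance of √(2.4² + 3.2²) ≈ 4.0.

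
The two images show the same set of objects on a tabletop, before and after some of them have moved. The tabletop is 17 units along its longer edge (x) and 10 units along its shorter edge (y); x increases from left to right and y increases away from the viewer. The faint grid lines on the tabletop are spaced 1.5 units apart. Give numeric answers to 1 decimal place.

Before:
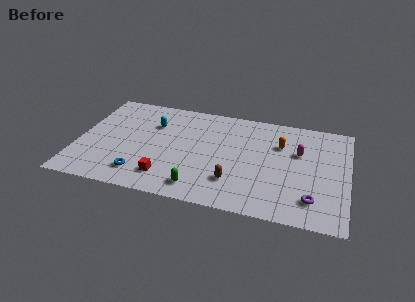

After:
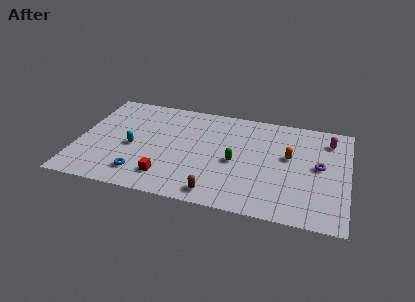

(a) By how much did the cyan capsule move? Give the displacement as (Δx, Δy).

(-1.1, -2.6)

The cyan capsule was at about (4.6, 7.0) and moved to about (3.5, 4.4).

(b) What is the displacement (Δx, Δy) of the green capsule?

(2.1, 3.0)

From the two frames, the green capsule sits at roughly (7.9, 1.5) before and (10.0, 4.5) after.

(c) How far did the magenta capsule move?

2.4

The magenta capsule moved from about (13.9, 6.4) to (15.7, 8.0), a distance of √(1.8² + 1.6²) ≈ 2.4.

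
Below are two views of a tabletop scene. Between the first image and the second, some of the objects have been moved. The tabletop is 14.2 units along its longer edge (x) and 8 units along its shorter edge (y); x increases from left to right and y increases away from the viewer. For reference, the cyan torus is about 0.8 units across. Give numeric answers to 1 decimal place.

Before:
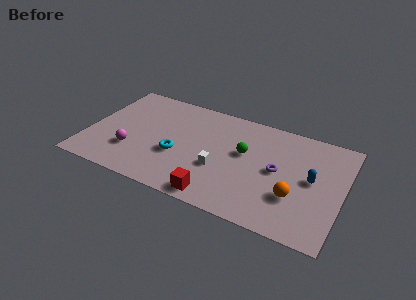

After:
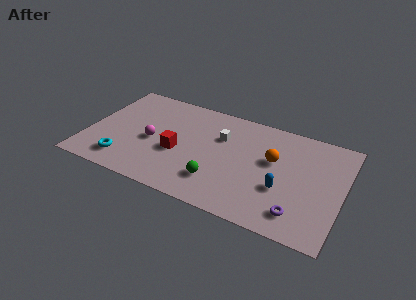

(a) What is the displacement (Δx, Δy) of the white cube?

(-0.2, 2.4)

The white cube started near (7.5, 3.0) and ended near (7.3, 5.4).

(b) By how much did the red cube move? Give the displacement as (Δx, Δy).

(-2.5, 2.4)

The red cube was at about (7.6, 0.9) and moved to about (5.1, 3.3).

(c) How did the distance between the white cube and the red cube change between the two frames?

+0.9

They were about 2.1 units apart before and 3.0 after — 0.9 units further apart.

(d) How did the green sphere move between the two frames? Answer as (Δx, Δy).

(-1.2, -2.7)

The green sphere started near (8.7, 4.7) and ended near (7.5, 2.0).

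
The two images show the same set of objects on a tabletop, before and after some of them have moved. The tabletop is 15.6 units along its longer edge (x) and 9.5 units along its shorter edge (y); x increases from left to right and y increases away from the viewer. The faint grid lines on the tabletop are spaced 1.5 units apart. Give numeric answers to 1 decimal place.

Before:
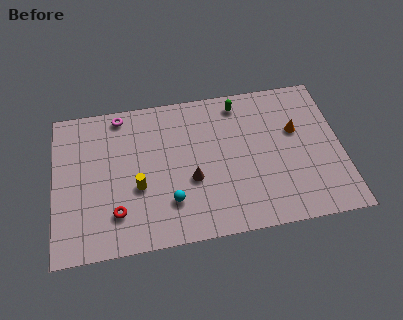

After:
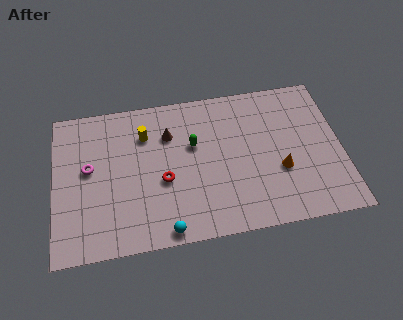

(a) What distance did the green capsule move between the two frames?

3.5

The green capsule moved from about (10.2, 8.2) to (7.6, 5.9), a distance of √(2.6² + 2.3²) ≈ 3.5.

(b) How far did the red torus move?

3.1

The red torus moved from about (3.3, 2.3) to (5.9, 3.9), a distance of √(2.6² + 1.6²) ≈ 3.1.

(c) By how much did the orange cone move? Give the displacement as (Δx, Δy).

(-1.0, -2.4)

From the two frames, the orange cone sits at roughly (13.2, 5.9) before and (12.2, 3.5) after.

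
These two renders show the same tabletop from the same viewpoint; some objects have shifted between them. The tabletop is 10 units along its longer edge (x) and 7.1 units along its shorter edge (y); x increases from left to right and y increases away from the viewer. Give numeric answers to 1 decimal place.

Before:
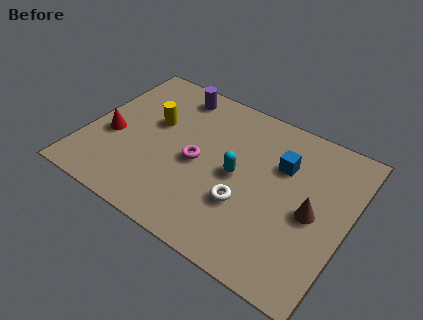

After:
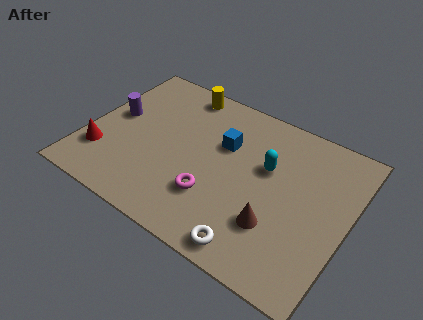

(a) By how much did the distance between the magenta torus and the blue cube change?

-0.9

They were about 3.4 units apart before and 2.5 after — 0.9 units closer together.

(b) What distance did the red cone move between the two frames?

1.0

The red cone was near (1.0, 2.9) before and (0.8, 1.9) after, so it travelled √(0.2² + 1.0²) ≈ 1.0 units.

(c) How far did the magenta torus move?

1.4

The magenta torus moved from about (4.3, 3.3) to (5.1, 2.1), a distance of √(0.8² + 1.2²) ≈ 1.4.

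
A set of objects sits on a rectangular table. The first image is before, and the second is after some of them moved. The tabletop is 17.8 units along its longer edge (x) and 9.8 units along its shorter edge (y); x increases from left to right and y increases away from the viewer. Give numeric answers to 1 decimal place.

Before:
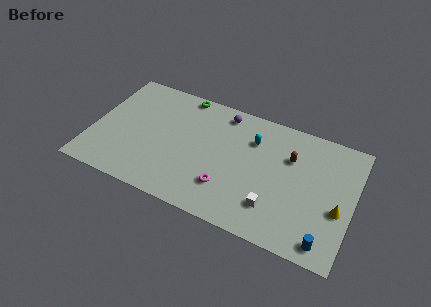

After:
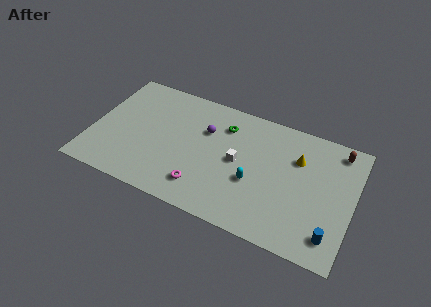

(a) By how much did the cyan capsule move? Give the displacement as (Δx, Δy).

(0.4, -3.3)

The cyan capsule was at about (10.8, 7.1) and moved to about (11.2, 3.8).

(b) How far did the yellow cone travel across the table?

4.2

The yellow cone moved from about (16.9, 3.9) to (13.9, 6.8), a distance of √(3.0² + 2.9²) ≈ 4.2.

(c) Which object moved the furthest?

the yellow cone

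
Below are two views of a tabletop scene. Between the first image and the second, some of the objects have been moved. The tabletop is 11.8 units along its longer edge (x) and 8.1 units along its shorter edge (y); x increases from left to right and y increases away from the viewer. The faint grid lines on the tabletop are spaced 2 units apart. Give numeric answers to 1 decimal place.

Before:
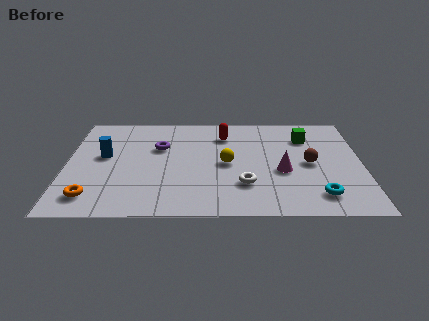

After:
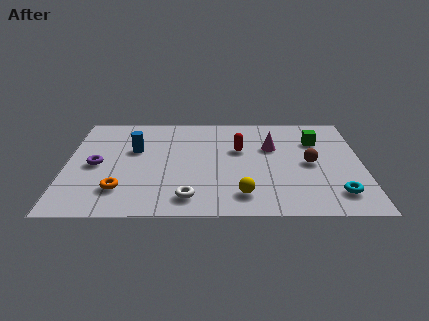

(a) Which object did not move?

the brown sphere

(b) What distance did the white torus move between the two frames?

2.4

The white torus moved from about (7.1, 2.3) to (4.9, 1.3), a distance of √(2.2² + 1.0²) ≈ 2.4.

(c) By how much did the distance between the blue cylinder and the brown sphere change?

-1.1

Before: roughly 8.2 units apart; after: 7.1. That's 1.1 units closer together.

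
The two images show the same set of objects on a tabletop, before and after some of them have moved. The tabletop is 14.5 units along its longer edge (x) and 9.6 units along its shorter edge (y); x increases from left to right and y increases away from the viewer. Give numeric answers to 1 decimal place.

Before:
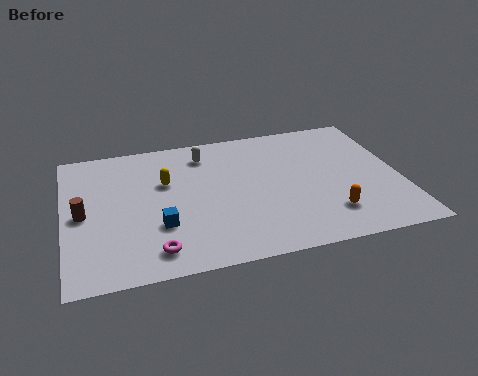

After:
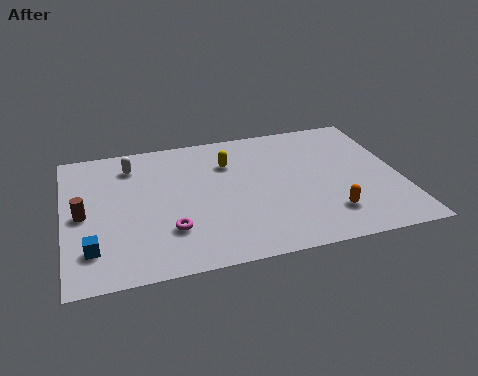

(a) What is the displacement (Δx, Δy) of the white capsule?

(-3.2, -0.1)

From the two frames, the white capsule sits at roughly (6.2, 7.8) before and (3.0, 7.7) after.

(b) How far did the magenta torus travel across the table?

1.4

From (3.7, 1.5) to (4.4, 2.7), the magenta torus covered √(0.7² + 1.2²) ≈ 1.4 units.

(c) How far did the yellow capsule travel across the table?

2.9

From (4.4, 6.1) to (7.2, 6.9), the yellow capsule covered √(2.8² + 0.8²) ≈ 2.9 units.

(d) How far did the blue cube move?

3.0

The blue cube moved from about (4.0, 3.1) to (1.1, 2.2), a distance of √(2.9² + 0.9²) ≈ 3.0.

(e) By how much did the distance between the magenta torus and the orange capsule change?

-0.7

They were about 7.5 units apart before and 6.8 after — 0.7 units closer together.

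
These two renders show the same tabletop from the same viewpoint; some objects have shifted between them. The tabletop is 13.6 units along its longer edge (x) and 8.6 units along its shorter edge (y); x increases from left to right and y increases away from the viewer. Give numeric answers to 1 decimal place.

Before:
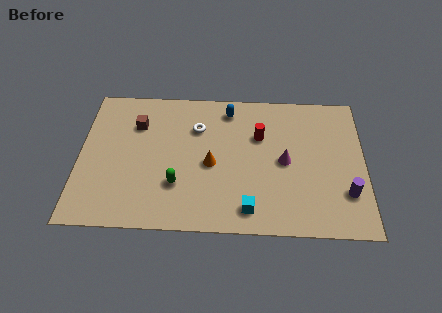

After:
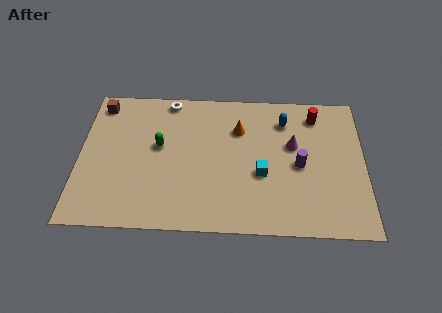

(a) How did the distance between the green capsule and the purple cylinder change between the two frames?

-1.2

Before: roughly 8.0 units apart; after: 6.8. That's 1.2 units closer together.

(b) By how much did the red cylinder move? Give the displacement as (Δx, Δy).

(2.7, 1.4)

The red cylinder started near (8.6, 5.7) and ended near (11.3, 7.1).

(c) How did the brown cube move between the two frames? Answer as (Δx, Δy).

(-1.8, 1.2)

The brown cube was at about (2.7, 6.2) and moved to about (0.9, 7.4).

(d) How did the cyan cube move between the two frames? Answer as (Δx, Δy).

(0.6, 2.1)

The cyan cube was at about (8.1, 1.3) and moved to about (8.7, 3.4).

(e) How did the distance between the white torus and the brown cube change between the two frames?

+0.4

They were about 2.9 units apart before and 3.3 after — 0.4 units further apart.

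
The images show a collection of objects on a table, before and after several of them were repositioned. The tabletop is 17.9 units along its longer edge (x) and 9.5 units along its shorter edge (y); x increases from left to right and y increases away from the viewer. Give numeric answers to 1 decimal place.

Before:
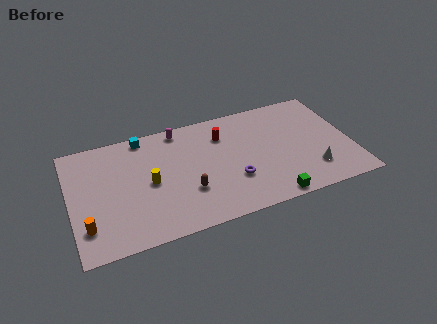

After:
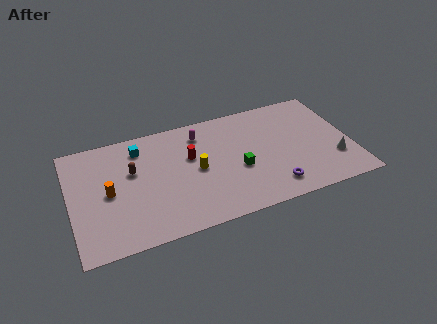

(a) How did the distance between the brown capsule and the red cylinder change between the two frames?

-1.1

Before: roughly 4.8 units apart; after: 3.7. That's 1.1 units closer together.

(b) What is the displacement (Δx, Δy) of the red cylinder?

(-2.2, -1.2)

From the two frames, the red cylinder sits at roughly (9.9, 7.1) before and (7.7, 5.9) after.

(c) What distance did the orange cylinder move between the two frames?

2.7

The orange cylinder was near (0.9, 2.3) before and (2.4, 4.6) after, so it travelled √(1.5² + 2.3²) ≈ 2.7 units.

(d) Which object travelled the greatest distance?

the brown capsule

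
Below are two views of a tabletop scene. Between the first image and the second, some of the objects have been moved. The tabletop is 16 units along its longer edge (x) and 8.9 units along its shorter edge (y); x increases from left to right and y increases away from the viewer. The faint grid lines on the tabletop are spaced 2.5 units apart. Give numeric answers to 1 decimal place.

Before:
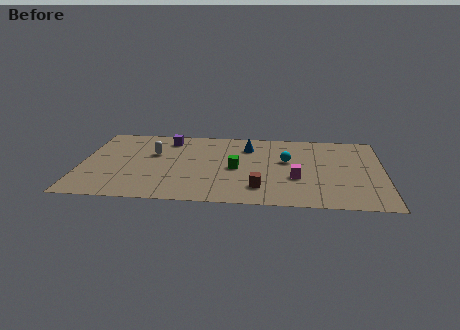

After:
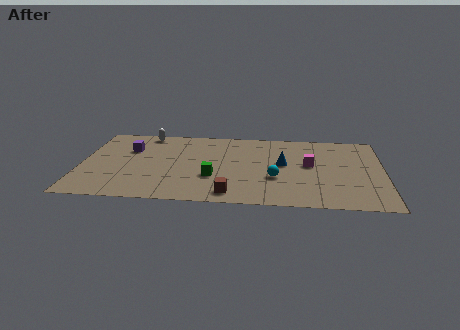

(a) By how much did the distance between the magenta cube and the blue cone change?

-3.0

They were about 4.4 units apart before and 1.4 after — 3.0 units closer together.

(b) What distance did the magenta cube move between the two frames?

1.7

The magenta cube moved from about (11.4, 3.3) to (12.1, 4.9), a distance of √(0.7² + 1.6²) ≈ 1.7.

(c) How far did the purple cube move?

2.4

The purple cube was near (4.5, 7.4) before and (2.5, 6.0) after, so it travelled √(2.0² + 1.4²) ≈ 2.4 units.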